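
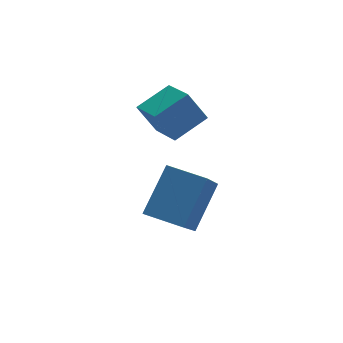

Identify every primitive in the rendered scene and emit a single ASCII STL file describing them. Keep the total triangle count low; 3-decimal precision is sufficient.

solid 
facet normal -0.500 -0.502 -0.705
outer loop
vertex -1.047 -5.237 0.202
vertex -1.993 -4.579 0.404
vertex -0.412 -3.89 -1.208
endloop
endfacet
facet normal 0.809 -0.562 -0.173
outer loop
vertex 0.413 -3.061 -0.044
vertex -1.047 -5.237 0.202
vertex -0.412 -3.89 -1.208
endloop
endfacet
facet normal -0.500 -0.502 -0.705
outer loop
vertex -0.412 -3.89 -1.208
vertex -1.993 -4.579 0.404
vertex -1.358 -3.232 -1.006
endloop
endfacet
facet normal 0.310 0.657 -0.687
outer loop
vertex -1.358 -3.232 -1.006
vertex 0.413 -3.061 -0.044
vertex -0.412 -3.89 -1.208
endloop
endfacet
facet normal -0.310 -0.657 0.687
outer loop
vertex -1.047 -5.237 0.202
vertex -1.168 -3.75 1.568
vertex -1.993 -4.579 0.404
endloop
endfacet
facet normal 0.809 -0.562 -0.173
outer loop
vertex -0.222 -4.408 1.366
vertex -1.047 -5.237 0.202
vertex 0.413 -3.061 -0.044
endloop
endfacet
facet normal -0.310 -0.657 0.687
outer loop
vertex -0.222 -4.408 1.366
vertex -1.168 -3.75 1.568
vertex -1.047 -5.237 0.202
endloop
endfacet
facet normal -0.809 0.562 0.173
outer loop
vertex -1.993 -4.579 0.404
vertex -1.168 -3.75 1.568
vertex -1.358 -3.232 -1.006
endloop
endfacet
facet normal 0.310 0.657 -0.687
outer loop
vertex -0.533 -2.403 0.158
vertex 0.413 -3.061 -0.044
vertex -1.358 -3.232 -1.006
endloop
endfacet
facet normal -0.809 0.562 0.173
outer loop
vertex -1.358 -3.232 -1.006
vertex -1.168 -3.75 1.568
vertex -0.533 -2.403 0.158
endloop
endfacet
facet normal 0.500 0.502 0.705
outer loop
vertex -0.533 -2.403 0.158
vertex -0.222 -4.408 1.366
vertex 0.413 -3.061 -0.044
endloop
endfacet
facet normal 0.500 0.502 0.705
outer loop
vertex -1.168 -3.75 1.568
vertex -0.222 -4.408 1.366
vertex -0.533 -2.403 0.158
endloop
endfacet
facet normal -0.852 -0.333 -0.405
outer loop
vertex -1.256 -2.756 2.79
vertex -1.516 -1.618 2.402
vertex -0.753 -2.948 1.889
endloop
endfacet
facet normal 0.212 -0.925 0.315
outer loop
vertex 0.236 -2.562 2.358
vertex -1.256 -2.756 2.79
vertex -0.753 -2.948 1.889
endloop
endfacet
facet normal -0.852 -0.333 -0.405
outer loop
vertex -0.753 -2.948 1.889
vertex -1.516 -1.618 2.402
vertex -1.013 -1.81 1.501
endloop
endfacet
facet normal 0.479 -0.183 -0.859
outer loop
vertex -1.013 -1.81 1.501
vertex 0.236 -2.562 2.358
vertex -0.753 -2.948 1.889
endloop
endfacet
facet normal -0.479 0.183 0.859
outer loop
vertex -1.256 -2.756 2.79
vertex -0.527 -1.232 2.871
vertex -1.516 -1.618 2.402
endloop
endfacet
facet normal 0.212 -0.925 0.315
outer loop
vertex -0.267 -2.37 3.259
vertex -1.256 -2.756 2.79
vertex 0.236 -2.562 2.358
endloop
endfacet
facet normal -0.479 0.183 0.859
outer loop
vertex -0.267 -2.37 3.259
vertex -0.527 -1.232 2.871
vertex -1.256 -2.756 2.79
endloop
endfacet
facet normal -0.212 0.925 -0.315
outer loop
vertex -1.516 -1.618 2.402
vertex -0.527 -1.232 2.871
vertex -1.013 -1.81 1.501
endloop
endfacet
facet normal 0.479 -0.183 -0.859
outer loop
vertex -0.024 -1.424 1.97
vertex 0.236 -2.562 2.358
vertex -1.013 -1.81 1.501
endloop
endfacet
facet normal -0.212 0.925 -0.315
outer loop
vertex -1.013 -1.81 1.501
vertex -0.527 -1.232 2.871
vertex -0.024 -1.424 1.97
endloop
endfacet
facet normal 0.852 0.333 0.405
outer loop
vertex -0.024 -1.424 1.97
vertex -0.267 -2.37 3.259
vertex 0.236 -2.562 2.358
endloop
endfacet
facet normal 0.852 0.333 0.405
outer loop
vertex -0.527 -1.232 2.871
vertex -0.267 -2.37 3.259
vertex -0.024 -1.424 1.97
endloop
endfacet

endsolid


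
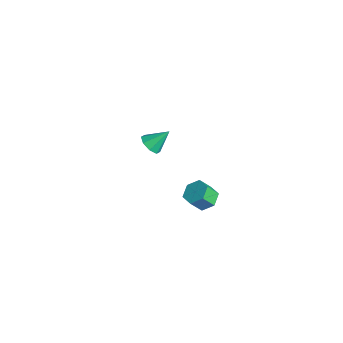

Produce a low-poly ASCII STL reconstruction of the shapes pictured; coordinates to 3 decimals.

solid 
facet normal 0.028 0.606 -0.795
outer loop
vertex 4.322 -2.11 -0.821
vertex 3.584 -2.201 -0.916
vertex 3.841 -1.645 -0.483
endloop
endfacet
facet normal 0.766 0.498 0.405
outer loop
vertex 4.322 -2.11 -0.821
vertex 3.841 -1.645 -0.483
vertex 4.295 -2.728 -0.01
endloop
endfacet
facet normal 0.766 0.498 0.405
outer loop
vertex 4.295 -2.728 -0.01
vertex 3.841 -1.645 -0.483
vertex 3.814 -2.263 0.328
endloop
endfacet
facet normal -0.027 -0.606 0.795
outer loop
vertex 4.295 -2.728 -0.01
vertex 3.814 -2.263 0.328
vertex 3.556 -2.819 -0.104
endloop
endfacet
facet normal 0.026 0.607 -0.795
outer loop
vertex 3.841 -1.645 -0.483
vertex 3.584 -2.201 -0.916
vertex 3.103 -1.736 -0.577
endloop
endfacet
facet normal -0.173 0.786 0.593
outer loop
vertex 3.841 -1.645 -0.483
vertex 3.103 -1.736 -0.577
vertex 3.814 -2.263 0.328
endloop
endfacet
facet normal -0.171 0.787 0.593
outer loop
vertex 3.814 -2.263 0.328
vertex 3.103 -1.736 -0.577
vertex 3.075 -2.353 0.234
endloop
endfacet
facet normal -0.027 -0.605 0.795
outer loop
vertex 3.814 -2.263 0.328
vertex 3.075 -2.353 0.234
vertex 3.556 -2.819 -0.104
endloop
endfacet
facet normal 0.026 0.607 -0.795
outer loop
vertex 3.103 -1.736 -0.577
vertex 3.584 -2.201 -0.916
vertex 2.845 -2.292 -1.01
endloop
endfacet
facet normal -0.939 0.289 0.188
outer loop
vertex 3.103 -1.736 -0.577
vertex 2.845 -2.292 -1.01
vertex 3.075 -2.353 0.234
endloop
endfacet
facet normal -0.939 0.287 0.188
outer loop
vertex 3.075 -2.353 0.234
vertex 2.845 -2.292 -1.01
vertex 2.818 -2.91 -0.199
endloop
endfacet
facet normal -0.028 -0.606 0.795
outer loop
vertex 3.075 -2.353 0.234
vertex 2.818 -2.91 -0.199
vertex 3.556 -2.819 -0.104
endloop
endfacet
facet normal 0.027 0.606 -0.795
outer loop
vertex 2.845 -2.292 -1.01
vertex 3.584 -2.201 -0.916
vertex 3.326 -2.757 -1.348
endloop
endfacet
facet normal -0.766 -0.498 -0.405
outer loop
vertex 2.845 -2.292 -1.01
vertex 3.326 -2.757 -1.348
vertex 2.818 -2.91 -0.199
endloop
endfacet
facet normal -0.766 -0.498 -0.405
outer loop
vertex 2.818 -2.91 -0.199
vertex 3.326 -2.757 -1.348
vertex 3.299 -3.375 -0.537
endloop
endfacet
facet normal -0.028 -0.606 0.795
outer loop
vertex 2.818 -2.91 -0.199
vertex 3.299 -3.375 -0.537
vertex 3.556 -2.819 -0.104
endloop
endfacet
facet normal 0.027 0.605 -0.795
outer loop
vertex 3.326 -2.757 -1.348
vertex 3.584 -2.201 -0.916
vertex 4.065 -2.667 -1.254
endloop
endfacet
facet normal 0.171 -0.786 -0.594
outer loop
vertex 3.326 -2.757 -1.348
vertex 4.065 -2.667 -1.254
vertex 3.299 -3.375 -0.537
endloop
endfacet
facet normal 0.172 -0.787 -0.593
outer loop
vertex 3.299 -3.375 -0.537
vertex 4.065 -2.667 -1.254
vertex 4.037 -3.284 -0.443
endloop
endfacet
facet normal -0.026 -0.607 0.795
outer loop
vertex 3.299 -3.375 -0.537
vertex 4.037 -3.284 -0.443
vertex 3.556 -2.819 -0.104
endloop
endfacet
facet normal 0.028 0.606 -0.795
outer loop
vertex 4.065 -2.667 -1.254
vertex 3.584 -2.201 -0.916
vertex 4.322 -2.11 -0.821
endloop
endfacet
facet normal 0.939 -0.288 -0.187
outer loop
vertex 4.065 -2.667 -1.254
vertex 4.322 -2.11 -0.821
vertex 4.037 -3.284 -0.443
endloop
endfacet
facet normal 0.939 -0.289 -0.189
outer loop
vertex 4.037 -3.284 -0.443
vertex 4.322 -2.11 -0.821
vertex 4.295 -2.728 -0.01
endloop
endfacet
facet normal -0.026 -0.607 0.795
outer loop
vertex 4.037 -3.284 -0.443
vertex 4.295 -2.728 -0.01
vertex 3.556 -2.819 -0.104
endloop
endfacet
facet normal -0.175 -0.708 -0.684
outer loop
vertex -3.275 -1.741 -3.408
vertex -3.632 -2.135 -2.909
vertex -3.82 -1.622 -3.392
endloop
endfacet
facet normal 0.189 0.914 -0.359
outer loop
vertex -3.275 -1.741 -3.408
vertex -3.82 -1.622 -3.392
vertex -3.388 -1.145 -1.951
endloop
endfacet
facet normal -0.174 -0.708 -0.684
outer loop
vertex -3.82 -1.622 -3.392
vertex -3.632 -2.135 -2.909
vertex -4.256 -1.804 -3.093
endloop
endfacet
facet normal -0.466 0.872 -0.149
outer loop
vertex -3.82 -1.622 -3.392
vertex -4.256 -1.804 -3.093
vertex -3.388 -1.145 -1.951
endloop
endfacet
facet normal -0.174 -0.708 -0.684
outer loop
vertex -4.256 -1.804 -3.093
vertex -3.632 -2.135 -2.909
vertex -4.326 -2.18 -2.686
endloop
endfacet
facet normal -0.804 0.499 0.323
outer loop
vertex -4.256 -1.804 -3.093
vertex -4.326 -2.18 -2.686
vertex -3.388 -1.145 -1.951
endloop
endfacet
facet normal -0.174 -0.707 -0.685
outer loop
vertex -4.326 -2.18 -2.686
vertex -3.632 -2.135 -2.909
vertex -3.99 -2.53 -2.41
endloop
endfacet
facet normal -0.626 0.014 0.780
outer loop
vertex -4.326 -2.18 -2.686
vertex -3.99 -2.53 -2.41
vertex -3.388 -1.145 -1.951
endloop
endfacet
facet normal -0.174 -0.707 -0.685
outer loop
vertex -3.99 -2.53 -2.41
vertex -3.632 -2.135 -2.909
vertex -3.444 -2.649 -2.426
endloop
endfacet
facet normal -0.037 -0.300 0.953
outer loop
vertex -3.99 -2.53 -2.41
vertex -3.444 -2.649 -2.426
vertex -3.388 -1.145 -1.951
endloop
endfacet
facet normal -0.174 -0.707 -0.685
outer loop
vertex -3.444 -2.649 -2.426
vertex -3.632 -2.135 -2.909
vertex -3.008 -2.467 -2.725
endloop
endfacet
facet normal 0.617 -0.258 0.743
outer loop
vertex -3.444 -2.649 -2.426
vertex -3.008 -2.467 -2.725
vertex -3.388 -1.145 -1.951
endloop
endfacet
facet normal -0.175 -0.708 -0.684
outer loop
vertex -3.008 -2.467 -2.725
vertex -3.632 -2.135 -2.909
vertex -2.938 -2.091 -3.132
endloop
endfacet
facet normal 0.955 0.116 0.271
outer loop
vertex -3.008 -2.467 -2.725
vertex -2.938 -2.091 -3.132
vertex -3.388 -1.145 -1.951
endloop
endfacet
facet normal -0.175 -0.708 -0.684
outer loop
vertex -2.938 -2.091 -3.132
vertex -3.632 -2.135 -2.909
vertex -3.275 -1.741 -3.408
endloop
endfacet
facet normal 0.777 0.602 -0.186
outer loop
vertex -2.938 -2.091 -3.132
vertex -3.275 -1.741 -3.408
vertex -3.388 -1.145 -1.951
endloop
endfacet

endsolid


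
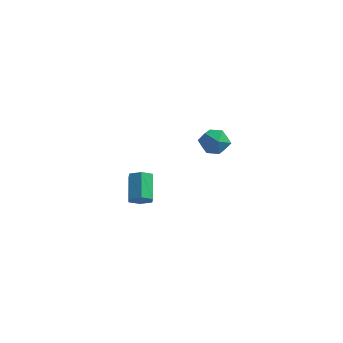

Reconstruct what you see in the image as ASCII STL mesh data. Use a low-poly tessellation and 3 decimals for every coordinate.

solid 
facet normal -0.910 0.415 0.010
outer loop
vertex 2.433 -0.085 2.825
vertex 2.092 -0.842 3.21
vertex 2.407 -0.164 3.736
endloop
endfacet
facet normal -0.403 0.913 0.068
outer loop
vertex 2.433 -0.085 2.825
vertex 2.407 -0.164 3.736
vertex 3.145 0.192 3.328
endloop
endfacet
facet normal 0.021 0.863 -0.505
outer loop
vertex 2.433 -0.085 2.825
vertex 3.145 0.192 3.328
vertex 3.286 -0.267 2.549
endloop
endfacet
facet normal -0.225 0.334 -0.915
outer loop
vertex 2.433 -0.085 2.825
vertex 3.286 -0.267 2.549
vertex 2.635 -0.906 2.476
endloop
endfacet
facet normal -0.800 0.057 -0.597
outer loop
vertex 2.433 -0.085 2.825
vertex 2.635 -0.906 2.476
vertex 2.092 -0.842 3.21
endloop
endfacet
facet normal -0.012 0.764 0.645
outer loop
vertex 3.145 0.192 3.328
vertex 2.407 -0.164 3.736
vertex 3.245 -0.394 4.024
endloop
endfacet
facet normal -0.832 -0.042 0.553
outer loop
vertex 2.407 -0.164 3.736
vertex 2.092 -0.842 3.21
vertex 2.594 -1.033 3.951
endloop
endfacet
facet normal -0.654 -0.622 -0.430
outer loop
vertex 2.092 -0.842 3.21
vertex 2.635 -0.906 2.476
vertex 2.735 -1.492 3.172
endloop
endfacet
facet normal 0.277 -0.174 -0.945
outer loop
vertex 2.635 -0.906 2.476
vertex 3.286 -0.267 2.549
vertex 3.473 -1.136 2.764
endloop
endfacet
facet normal 0.674 0.683 -0.281
outer loop
vertex 3.286 -0.267 2.549
vertex 3.145 0.192 3.328
vertex 3.788 -0.458 3.29
endloop
endfacet
facet normal 0.225 -0.334 0.915
outer loop
vertex 3.447 -1.215 3.675
vertex 3.245 -0.394 4.024
vertex 2.594 -1.033 3.951
endloop
endfacet
facet normal -0.021 -0.863 0.505
outer loop
vertex 3.447 -1.215 3.675
vertex 2.594 -1.033 3.951
vertex 2.735 -1.492 3.172
endloop
endfacet
facet normal 0.403 -0.913 -0.068
outer loop
vertex 3.447 -1.215 3.675
vertex 2.735 -1.492 3.172
vertex 3.473 -1.136 2.764
endloop
endfacet
facet normal 0.910 -0.415 -0.010
outer loop
vertex 3.447 -1.215 3.675
vertex 3.473 -1.136 2.764
vertex 3.788 -0.458 3.29
endloop
endfacet
facet normal 0.800 -0.057 0.597
outer loop
vertex 3.447 -1.215 3.675
vertex 3.788 -0.458 3.29
vertex 3.245 -0.394 4.024
endloop
endfacet
facet normal -0.277 0.174 0.945
outer loop
vertex 2.594 -1.033 3.951
vertex 3.245 -0.394 4.024
vertex 2.407 -0.164 3.736
endloop
endfacet
facet normal -0.674 -0.683 0.281
outer loop
vertex 2.735 -1.492 3.172
vertex 2.594 -1.033 3.951
vertex 2.092 -0.842 3.21
endloop
endfacet
facet normal 0.012 -0.764 -0.645
outer loop
vertex 3.473 -1.136 2.764
vertex 2.735 -1.492 3.172
vertex 2.635 -0.906 2.476
endloop
endfacet
facet normal 0.832 0.042 -0.553
outer loop
vertex 3.788 -0.458 3.29
vertex 3.473 -1.136 2.764
vertex 3.286 -0.267 2.549
endloop
endfacet
facet normal 0.654 0.622 0.430
outer loop
vertex 3.245 -0.394 4.024
vertex 3.788 -0.458 3.29
vertex 3.145 0.192 3.328
endloop
endfacet
facet normal 0.384 -0.646 -0.659
outer loop
vertex -2.176 1.876 -3.945
vertex -2.857 1.722 -4.191
vertex -2.467 2.269 -4.5
endloop
endfacet
facet normal 0.835 0.547 -0.050
outer loop
vertex -2.176 1.876 -3.945
vertex -2.467 2.269 -4.5
vertex -2.862 3.032 -2.764
endloop
endfacet
facet normal 0.836 0.547 -0.050
outer loop
vertex -2.862 3.032 -2.764
vertex -2.467 2.269 -4.5
vertex -3.153 3.426 -3.319
endloop
endfacet
facet normal -0.384 0.646 0.660
outer loop
vertex -2.862 3.032 -2.764
vertex -3.153 3.426 -3.319
vertex -3.543 2.878 -3.009
endloop
endfacet
facet normal 0.383 -0.646 -0.660
outer loop
vertex -2.467 2.269 -4.5
vertex -2.857 1.722 -4.191
vertex -3.148 2.116 -4.745
endloop
endfacet
facet normal 0.078 0.734 -0.674
outer loop
vertex -2.467 2.269 -4.5
vertex -3.148 2.116 -4.745
vertex -3.153 3.426 -3.319
endloop
endfacet
facet normal 0.077 0.734 -0.674
outer loop
vertex -3.153 3.426 -3.319
vertex -3.148 2.116 -4.745
vertex -3.834 3.272 -3.564
endloop
endfacet
facet normal -0.384 0.646 0.660
outer loop
vertex -3.153 3.426 -3.319
vertex -3.834 3.272 -3.564
vertex -3.543 2.878 -3.009
endloop
endfacet
facet normal 0.384 -0.645 -0.661
outer loop
vertex -3.148 2.116 -4.745
vertex -2.857 1.722 -4.191
vertex -3.538 1.568 -4.436
endloop
endfacet
facet normal -0.758 0.188 -0.624
outer loop
vertex -3.148 2.116 -4.745
vertex -3.538 1.568 -4.436
vertex -3.834 3.272 -3.564
endloop
endfacet
facet normal -0.758 0.188 -0.624
outer loop
vertex -3.834 3.272 -3.564
vertex -3.538 1.568 -4.436
vertex -4.224 2.724 -3.255
endloop
endfacet
facet normal -0.384 0.646 0.660
outer loop
vertex -3.834 3.272 -3.564
vertex -4.224 2.724 -3.255
vertex -3.543 2.878 -3.009
endloop
endfacet
facet normal 0.384 -0.646 -0.660
outer loop
vertex -3.538 1.568 -4.436
vertex -2.857 1.722 -4.191
vertex -3.247 1.174 -3.881
endloop
endfacet
facet normal -0.836 -0.547 0.050
outer loop
vertex -3.538 1.568 -4.436
vertex -3.247 1.174 -3.881
vertex -4.224 2.724 -3.255
endloop
endfacet
facet normal -0.836 -0.547 0.051
outer loop
vertex -4.224 2.724 -3.255
vertex -3.247 1.174 -3.881
vertex -3.933 2.331 -2.7
endloop
endfacet
facet normal -0.384 0.646 0.659
outer loop
vertex -4.224 2.724 -3.255
vertex -3.933 2.331 -2.7
vertex -3.543 2.878 -3.009
endloop
endfacet
facet normal 0.384 -0.646 -0.660
outer loop
vertex -3.247 1.174 -3.881
vertex -2.857 1.722 -4.191
vertex -2.566 1.328 -3.636
endloop
endfacet
facet normal -0.077 -0.734 0.675
outer loop
vertex -3.247 1.174 -3.881
vertex -2.566 1.328 -3.636
vertex -3.933 2.331 -2.7
endloop
endfacet
facet normal -0.077 -0.735 0.674
outer loop
vertex -3.933 2.331 -2.7
vertex -2.566 1.328 -3.636
vertex -3.252 2.484 -2.455
endloop
endfacet
facet normal -0.383 0.646 0.660
outer loop
vertex -3.933 2.331 -2.7
vertex -3.252 2.484 -2.455
vertex -3.543 2.878 -3.009
endloop
endfacet
facet normal 0.384 -0.646 -0.660
outer loop
vertex -2.566 1.328 -3.636
vertex -2.857 1.722 -4.191
vertex -2.176 1.876 -3.945
endloop
endfacet
facet normal 0.758 -0.188 0.624
outer loop
vertex -2.566 1.328 -3.636
vertex -2.176 1.876 -3.945
vertex -3.252 2.484 -2.455
endloop
endfacet
facet normal 0.758 -0.188 0.624
outer loop
vertex -3.252 2.484 -2.455
vertex -2.176 1.876 -3.945
vertex -2.862 3.032 -2.764
endloop
endfacet
facet normal -0.384 0.645 0.661
outer loop
vertex -3.252 2.484 -2.455
vertex -2.862 3.032 -2.764
vertex -3.543 2.878 -3.009
endloop
endfacet

endsolid


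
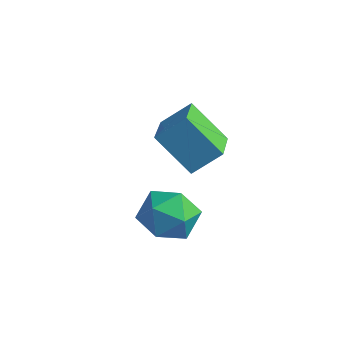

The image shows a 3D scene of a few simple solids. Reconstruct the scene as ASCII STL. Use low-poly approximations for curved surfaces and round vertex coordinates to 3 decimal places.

solid 
facet normal -0.271 -0.088 0.959
outer loop
vertex -0.218 -3.721 3.713
vertex 0.425 -4.42 3.831
vertex 0.675 -3.51 3.985
endloop
endfacet
facet normal -0.360 0.582 0.729
outer loop
vertex -0.218 -3.721 3.713
vertex 0.675 -3.51 3.985
vertex 0.232 -2.967 3.333
endloop
endfacet
facet normal -0.805 0.567 0.172
outer loop
vertex -0.218 -3.721 3.713
vertex 0.232 -2.967 3.333
vertex -0.292 -3.542 2.776
endloop
endfacet
facet normal -0.992 -0.112 0.057
outer loop
vertex -0.218 -3.721 3.713
vertex -0.292 -3.542 2.776
vertex -0.173 -4.44 3.083
endloop
endfacet
facet normal -0.662 -0.517 0.543
outer loop
vertex -0.218 -3.721 3.713
vertex -0.173 -4.44 3.083
vertex 0.425 -4.42 3.831
endloop
endfacet
facet normal 0.271 0.822 0.501
outer loop
vertex 0.232 -2.967 3.333
vertex 0.675 -3.51 3.985
vertex 1.153 -3.2 3.217
endloop
endfacet
facet normal 0.415 -0.262 0.871
outer loop
vertex 0.675 -3.51 3.985
vertex 0.425 -4.42 3.831
vertex 1.272 -4.098 3.524
endloop
endfacet
facet normal -0.217 -0.956 0.199
outer loop
vertex 0.425 -4.42 3.831
vertex -0.173 -4.44 3.083
vertex 0.748 -4.673 2.967
endloop
endfacet
facet normal -0.751 -0.301 -0.588
outer loop
vertex -0.173 -4.44 3.083
vertex -0.292 -3.542 2.776
vertex 0.305 -4.13 2.315
endloop
endfacet
facet normal -0.449 0.798 -0.402
outer loop
vertex -0.292 -3.542 2.776
vertex 0.232 -2.967 3.333
vertex 0.555 -3.22 2.469
endloop
endfacet
facet normal 0.992 0.112 -0.057
outer loop
vertex 1.198 -3.919 2.587
vertex 1.153 -3.2 3.217
vertex 1.272 -4.098 3.524
endloop
endfacet
facet normal 0.805 -0.567 -0.172
outer loop
vertex 1.198 -3.919 2.587
vertex 1.272 -4.098 3.524
vertex 0.748 -4.673 2.967
endloop
endfacet
facet normal 0.360 -0.582 -0.729
outer loop
vertex 1.198 -3.919 2.587
vertex 0.748 -4.673 2.967
vertex 0.305 -4.13 2.315
endloop
endfacet
facet normal 0.271 0.088 -0.959
outer loop
vertex 1.198 -3.919 2.587
vertex 0.305 -4.13 2.315
vertex 0.555 -3.22 2.469
endloop
endfacet
facet normal 0.662 0.517 -0.543
outer loop
vertex 1.198 -3.919 2.587
vertex 0.555 -3.22 2.469
vertex 1.153 -3.2 3.217
endloop
endfacet
facet normal 0.751 0.301 0.588
outer loop
vertex 1.272 -4.098 3.524
vertex 1.153 -3.2 3.217
vertex 0.675 -3.51 3.985
endloop
endfacet
facet normal 0.449 -0.798 0.402
outer loop
vertex 0.748 -4.673 2.967
vertex 1.272 -4.098 3.524
vertex 0.425 -4.42 3.831
endloop
endfacet
facet normal -0.271 -0.822 -0.501
outer loop
vertex 0.305 -4.13 2.315
vertex 0.748 -4.673 2.967
vertex -0.173 -4.44 3.083
endloop
endfacet
facet normal -0.415 0.262 -0.871
outer loop
vertex 0.555 -3.22 2.469
vertex 0.305 -4.13 2.315
vertex -0.292 -3.542 2.776
endloop
endfacet
facet normal 0.217 0.956 -0.199
outer loop
vertex 1.153 -3.2 3.217
vertex 0.555 -3.22 2.469
vertex 0.232 -2.967 3.333
endloop
endfacet
facet normal -0.702 -0.139 0.699
outer loop
vertex -0.834 -1.413 5.018
vertex -1.585 -0.223 4.501
vertex -1.426 -2.106 4.285
endloop
endfacet
facet normal 0.501 -0.793 0.345
outer loop
vertex -0.275 -1.877 3.139
vertex -0.834 -1.413 5.018
vertex -1.426 -2.106 4.285
endloop
endfacet
facet normal -0.702 -0.139 0.698
outer loop
vertex -1.426 -2.106 4.285
vertex -1.585 -0.223 4.501
vertex -2.177 -0.915 3.767
endloop
endfacet
facet normal -0.506 -0.592 -0.627
outer loop
vertex -2.177 -0.915 3.767
vertex -0.275 -1.877 3.139
vertex -1.426 -2.106 4.285
endloop
endfacet
facet normal 0.506 0.592 0.627
outer loop
vertex -0.834 -1.413 5.018
vertex -0.434 0.006 3.355
vertex -1.585 -0.223 4.501
endloop
endfacet
facet normal 0.500 -0.794 0.345
outer loop
vertex 0.317 -1.185 3.873
vertex -0.834 -1.413 5.018
vertex -0.275 -1.877 3.139
endloop
endfacet
facet normal 0.506 0.592 0.627
outer loop
vertex 0.317 -1.185 3.873
vertex -0.434 0.006 3.355
vertex -0.834 -1.413 5.018
endloop
endfacet
facet normal -0.501 0.794 -0.344
outer loop
vertex -1.585 -0.223 4.501
vertex -0.434 0.006 3.355
vertex -2.177 -0.915 3.767
endloop
endfacet
facet normal -0.506 -0.592 -0.627
outer loop
vertex -1.026 -0.687 2.622
vertex -0.275 -1.877 3.139
vertex -2.177 -0.915 3.767
endloop
endfacet
facet normal -0.501 0.793 -0.346
outer loop
vertex -2.177 -0.915 3.767
vertex -0.434 0.006 3.355
vertex -1.026 -0.687 2.622
endloop
endfacet
facet normal 0.702 0.140 -0.698
outer loop
vertex -1.026 -0.687 2.622
vertex 0.317 -1.185 3.873
vertex -0.275 -1.877 3.139
endloop
endfacet
facet normal 0.702 0.139 -0.698
outer loop
vertex -0.434 0.006 3.355
vertex 0.317 -1.185 3.873
vertex -1.026 -0.687 2.622
endloop
endfacet

endsolid


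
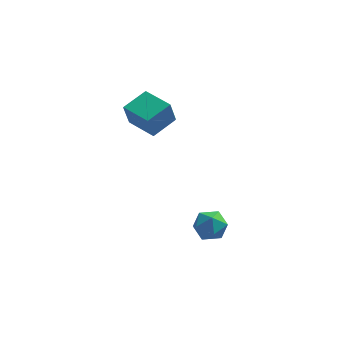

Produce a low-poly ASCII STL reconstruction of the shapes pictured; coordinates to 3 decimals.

solid 
facet normal -0.045 0.303 0.952
outer loop
vertex -1.129 -0.908 -1.429
vertex -0.52 -1.509 -1.209
vertex -0.271 -0.698 -1.455
endloop
endfacet
facet normal -0.190 0.841 0.507
outer loop
vertex -1.129 -0.908 -1.429
vertex -0.271 -0.698 -1.455
vertex -0.811 -0.431 -2.101
endloop
endfacet
facet normal -0.751 0.652 0.107
outer loop
vertex -1.129 -0.908 -1.429
vertex -0.811 -0.431 -2.101
vertex -1.394 -1.077 -2.255
endloop
endfacet
facet normal -0.952 -0.004 0.306
outer loop
vertex -1.129 -0.908 -1.429
vertex -1.394 -1.077 -2.255
vertex -1.214 -1.743 -1.703
endloop
endfacet
facet normal -0.516 -0.219 0.828
outer loop
vertex -1.129 -0.908 -1.429
vertex -1.214 -1.743 -1.703
vertex -0.52 -1.509 -1.209
endloop
endfacet
facet normal 0.370 0.926 0.074
outer loop
vertex -0.811 -0.431 -2.101
vertex -0.271 -0.698 -1.455
vertex -0.006 -0.737 -2.297
endloop
endfacet
facet normal 0.605 0.055 0.794
outer loop
vertex -0.271 -0.698 -1.455
vertex -0.52 -1.509 -1.209
vertex 0.174 -1.403 -1.745
endloop
endfacet
facet normal -0.156 -0.790 0.593
outer loop
vertex -0.52 -1.509 -1.209
vertex -1.214 -1.743 -1.703
vertex -0.409 -2.049 -1.899
endloop
endfacet
facet normal -0.862 -0.441 -0.251
outer loop
vertex -1.214 -1.743 -1.703
vertex -1.394 -1.077 -2.255
vertex -0.949 -1.782 -2.545
endloop
endfacet
facet normal -0.537 0.621 -0.572
outer loop
vertex -1.394 -1.077 -2.255
vertex -0.811 -0.431 -2.101
vertex -0.7 -0.971 -2.791
endloop
endfacet
facet normal 0.952 0.004 -0.306
outer loop
vertex -0.091 -1.572 -2.571
vertex -0.006 -0.737 -2.297
vertex 0.174 -1.403 -1.745
endloop
endfacet
facet normal 0.751 -0.652 -0.107
outer loop
vertex -0.091 -1.572 -2.571
vertex 0.174 -1.403 -1.745
vertex -0.409 -2.049 -1.899
endloop
endfacet
facet normal 0.190 -0.841 -0.507
outer loop
vertex -0.091 -1.572 -2.571
vertex -0.409 -2.049 -1.899
vertex -0.949 -1.782 -2.545
endloop
endfacet
facet normal 0.045 -0.303 -0.952
outer loop
vertex -0.091 -1.572 -2.571
vertex -0.949 -1.782 -2.545
vertex -0.7 -0.971 -2.791
endloop
endfacet
facet normal 0.516 0.219 -0.828
outer loop
vertex -0.091 -1.572 -2.571
vertex -0.7 -0.971 -2.791
vertex -0.006 -0.737 -2.297
endloop
endfacet
facet normal 0.862 0.441 0.251
outer loop
vertex 0.174 -1.403 -1.745
vertex -0.006 -0.737 -2.297
vertex -0.271 -0.698 -1.455
endloop
endfacet
facet normal 0.537 -0.621 0.572
outer loop
vertex -0.409 -2.049 -1.899
vertex 0.174 -1.403 -1.745
vertex -0.52 -1.509 -1.209
endloop
endfacet
facet normal -0.370 -0.926 -0.074
outer loop
vertex -0.949 -1.782 -2.545
vertex -0.409 -2.049 -1.899
vertex -1.214 -1.743 -1.703
endloop
endfacet
facet normal -0.605 -0.055 -0.794
outer loop
vertex -0.7 -0.971 -2.791
vertex -0.949 -1.782 -2.545
vertex -1.394 -1.077 -2.255
endloop
endfacet
facet normal 0.156 0.790 -0.593
outer loop
vertex -0.006 -0.737 -2.297
vertex -0.7 -0.971 -2.791
vertex -0.811 -0.431 -2.101
endloop
endfacet
facet normal -0.652 -0.704 -0.282
outer loop
vertex -3.451 -0.248 4.258
vertex -4.632 0.831 4.292
vertex -3.227 0.036 3.03
endloop
endfacet
facet normal 0.738 -0.674 -0.021
outer loop
vertex -2.308 1.029 3.428
vertex -3.451 -0.248 4.258
vertex -3.227 0.036 3.03
endloop
endfacet
facet normal -0.652 -0.704 -0.282
outer loop
vertex -3.227 0.036 3.03
vertex -4.632 0.831 4.292
vertex -4.407 1.115 3.064
endloop
endfacet
facet normal 0.175 0.222 -0.959
outer loop
vertex -4.407 1.115 3.064
vertex -2.308 1.029 3.428
vertex -3.227 0.036 3.03
endloop
endfacet
facet normal -0.175 -0.222 0.959
outer loop
vertex -3.451 -0.248 4.258
vertex -3.713 1.824 4.69
vertex -4.632 0.831 4.292
endloop
endfacet
facet normal 0.738 -0.674 -0.021
outer loop
vertex -2.533 0.745 4.656
vertex -3.451 -0.248 4.258
vertex -2.308 1.029 3.428
endloop
endfacet
facet normal -0.176 -0.222 0.959
outer loop
vertex -2.533 0.745 4.656
vertex -3.713 1.824 4.69
vertex -3.451 -0.248 4.258
endloop
endfacet
facet normal -0.738 0.675 0.021
outer loop
vertex -4.632 0.831 4.292
vertex -3.713 1.824 4.69
vertex -4.407 1.115 3.064
endloop
endfacet
facet normal 0.175 0.222 -0.959
outer loop
vertex -3.489 2.108 3.462
vertex -2.308 1.029 3.428
vertex -4.407 1.115 3.064
endloop
endfacet
facet normal -0.738 0.674 0.021
outer loop
vertex -4.407 1.115 3.064
vertex -3.713 1.824 4.69
vertex -3.489 2.108 3.462
endloop
endfacet
facet normal 0.652 0.704 0.282
outer loop
vertex -3.489 2.108 3.462
vertex -2.533 0.745 4.656
vertex -2.308 1.029 3.428
endloop
endfacet
facet normal 0.652 0.704 0.282
outer loop
vertex -3.713 1.824 4.69
vertex -2.533 0.745 4.656
vertex -3.489 2.108 3.462
endloop
endfacet

endsolid


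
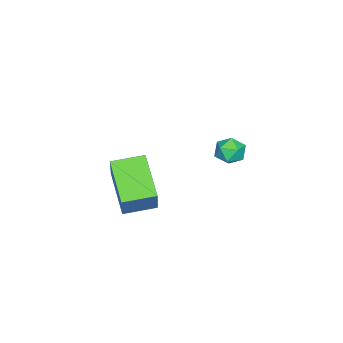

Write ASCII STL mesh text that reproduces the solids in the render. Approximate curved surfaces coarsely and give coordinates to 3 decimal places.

solid 
facet normal -0.657 -0.545 0.521
outer loop
vertex -0.308 -3.611 -2.296
vertex -1.143 -2.438 -2.122
vertex -1.15 -3.993 -3.758
endloop
endfacet
facet normal 0.575 -0.809 -0.120
outer loop
vertex 0.263 -2.822 -4.878
vertex -0.308 -3.611 -2.296
vertex -1.15 -3.993 -3.758
endloop
endfacet
facet normal -0.657 -0.545 0.521
outer loop
vertex -1.15 -3.993 -3.758
vertex -1.143 -2.438 -2.122
vertex -1.985 -2.82 -3.584
endloop
endfacet
facet normal -0.487 -0.221 -0.845
outer loop
vertex -1.985 -2.82 -3.584
vertex 0.263 -2.822 -4.878
vertex -1.15 -3.993 -3.758
endloop
endfacet
facet normal 0.487 0.221 0.845
outer loop
vertex -0.308 -3.611 -2.296
vertex 0.27 -1.267 -3.242
vertex -1.143 -2.438 -2.122
endloop
endfacet
facet normal 0.575 -0.809 -0.120
outer loop
vertex 1.105 -2.44 -3.416
vertex -0.308 -3.611 -2.296
vertex 0.263 -2.822 -4.878
endloop
endfacet
facet normal 0.487 0.221 0.845
outer loop
vertex 1.105 -2.44 -3.416
vertex 0.27 -1.267 -3.242
vertex -0.308 -3.611 -2.296
endloop
endfacet
facet normal -0.575 0.809 0.120
outer loop
vertex -1.143 -2.438 -2.122
vertex 0.27 -1.267 -3.242
vertex -1.985 -2.82 -3.584
endloop
endfacet
facet normal -0.487 -0.221 -0.845
outer loop
vertex -0.572 -1.649 -4.704
vertex 0.263 -2.822 -4.878
vertex -1.985 -2.82 -3.584
endloop
endfacet
facet normal -0.575 0.809 0.120
outer loop
vertex -1.985 -2.82 -3.584
vertex 0.27 -1.267 -3.242
vertex -0.572 -1.649 -4.704
endloop
endfacet
facet normal 0.657 0.545 -0.521
outer loop
vertex -0.572 -1.649 -4.704
vertex 1.105 -2.44 -3.416
vertex 0.263 -2.822 -4.878
endloop
endfacet
facet normal 0.657 0.545 -0.521
outer loop
vertex 0.27 -1.267 -3.242
vertex 1.105 -2.44 -3.416
vertex -0.572 -1.649 -4.704
endloop
endfacet
facet normal -0.930 0.366 -0.027
outer loop
vertex 0.371 2.209 0.45
vertex 0.213 1.848 0.996
vertex 0.456 2.471 1.064
endloop
endfacet
facet normal -0.465 0.836 -0.292
outer loop
vertex 0.371 2.209 0.45
vertex 0.456 2.471 1.064
vertex 0.924 2.565 0.589
endloop
endfacet
facet normal -0.127 0.526 -0.841
outer loop
vertex 0.371 2.209 0.45
vertex 0.924 2.565 0.589
vertex 0.97 1.999 0.228
endloop
endfacet
facet normal -0.386 -0.135 -0.913
outer loop
vertex 0.371 2.209 0.45
vertex 0.97 1.999 0.228
vertex 0.531 1.556 0.479
endloop
endfacet
facet normal -0.882 -0.234 -0.410
outer loop
vertex 0.371 2.209 0.45
vertex 0.531 1.556 0.479
vertex 0.213 1.848 0.996
endloop
endfacet
facet normal 0.019 0.977 0.212
outer loop
vertex 0.924 2.565 0.589
vertex 0.456 2.471 1.064
vertex 1.109 2.424 1.221
endloop
endfacet
facet normal -0.734 0.216 0.644
outer loop
vertex 0.456 2.471 1.064
vertex 0.213 1.848 0.996
vertex 0.67 1.981 1.472
endloop
endfacet
facet normal -0.655 -0.755 0.023
outer loop
vertex 0.213 1.848 0.996
vertex 0.531 1.556 0.479
vertex 0.716 1.415 1.111
endloop
endfacet
facet normal 0.147 -0.594 -0.791
outer loop
vertex 0.531 1.556 0.479
vertex 0.97 1.999 0.228
vertex 1.184 1.509 0.636
endloop
endfacet
facet normal 0.564 0.476 -0.675
outer loop
vertex 0.97 1.999 0.228
vertex 0.924 2.565 0.589
vertex 1.427 2.132 0.704
endloop
endfacet
facet normal 0.386 0.135 0.913
outer loop
vertex 1.269 1.771 1.25
vertex 1.109 2.424 1.221
vertex 0.67 1.981 1.472
endloop
endfacet
facet normal 0.127 -0.526 0.841
outer loop
vertex 1.269 1.771 1.25
vertex 0.67 1.981 1.472
vertex 0.716 1.415 1.111
endloop
endfacet
facet normal 0.465 -0.836 0.292
outer loop
vertex 1.269 1.771 1.25
vertex 0.716 1.415 1.111
vertex 1.184 1.509 0.636
endloop
endfacet
facet normal 0.930 -0.366 0.027
outer loop
vertex 1.269 1.771 1.25
vertex 1.184 1.509 0.636
vertex 1.427 2.132 0.704
endloop
endfacet
facet normal 0.882 0.234 0.410
outer loop
vertex 1.269 1.771 1.25
vertex 1.427 2.132 0.704
vertex 1.109 2.424 1.221
endloop
endfacet
facet normal -0.147 0.594 0.791
outer loop
vertex 0.67 1.981 1.472
vertex 1.109 2.424 1.221
vertex 0.456 2.471 1.064
endloop
endfacet
facet normal -0.564 -0.476 0.675
outer loop
vertex 0.716 1.415 1.111
vertex 0.67 1.981 1.472
vertex 0.213 1.848 0.996
endloop
endfacet
facet normal -0.019 -0.977 -0.212
outer loop
vertex 1.184 1.509 0.636
vertex 0.716 1.415 1.111
vertex 0.531 1.556 0.479
endloop
endfacet
facet normal 0.734 -0.216 -0.644
outer loop
vertex 1.427 2.132 0.704
vertex 1.184 1.509 0.636
vertex 0.97 1.999 0.228
endloop
endfacet
facet normal 0.655 0.755 -0.023
outer loop
vertex 1.109 2.424 1.221
vertex 1.427 2.132 0.704
vertex 0.924 2.565 0.589
endloop
endfacet

endsolid


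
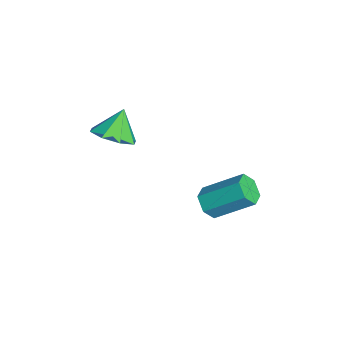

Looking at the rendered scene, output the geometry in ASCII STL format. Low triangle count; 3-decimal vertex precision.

solid 
facet normal -0.199 -0.785 -0.587
outer loop
vertex -2.378 -0.264 -2.564
vertex -2.997 -0.416 -2.151
vertex -3.045 0.046 -2.752
endloop
endfacet
facet normal 0.434 0.467 -0.771
outer loop
vertex -2.378 -0.264 -2.564
vertex -3.045 0.046 -2.752
vertex -1.964 1.368 -1.343
endloop
endfacet
facet normal 0.434 0.467 -0.771
outer loop
vertex -1.964 1.368 -1.343
vertex -3.045 0.046 -2.752
vertex -2.632 1.678 -1.531
endloop
endfacet
facet normal 0.199 0.785 0.586
outer loop
vertex -1.964 1.368 -1.343
vertex -2.632 1.678 -1.531
vertex -2.583 1.216 -0.929
endloop
endfacet
facet normal -0.199 -0.785 -0.587
outer loop
vertex -3.045 0.046 -2.752
vertex -2.997 -0.416 -2.151
vertex -3.665 -0.106 -2.339
endloop
endfacet
facet normal -0.544 0.587 -0.600
outer loop
vertex -3.045 0.046 -2.752
vertex -3.665 -0.106 -2.339
vertex -2.632 1.678 -1.531
endloop
endfacet
facet normal -0.545 0.587 -0.599
outer loop
vertex -2.632 1.678 -1.531
vertex -3.665 -0.106 -2.339
vertex -3.251 1.526 -1.117
endloop
endfacet
facet normal 0.199 0.785 0.586
outer loop
vertex -2.632 1.678 -1.531
vertex -3.251 1.526 -1.117
vertex -2.583 1.216 -0.929
endloop
endfacet
facet normal -0.199 -0.785 -0.586
outer loop
vertex -3.665 -0.106 -2.339
vertex -2.997 -0.416 -2.151
vertex -3.616 -0.568 -1.737
endloop
endfacet
facet normal -0.978 0.120 0.171
outer loop
vertex -3.665 -0.106 -2.339
vertex -3.616 -0.568 -1.737
vertex -3.251 1.526 -1.117
endloop
endfacet
facet normal -0.978 0.120 0.172
outer loop
vertex -3.251 1.526 -1.117
vertex -3.616 -0.568 -1.737
vertex -3.202 1.064 -0.516
endloop
endfacet
facet normal 0.199 0.785 0.587
outer loop
vertex -3.251 1.526 -1.117
vertex -3.202 1.064 -0.516
vertex -2.583 1.216 -0.929
endloop
endfacet
facet normal -0.199 -0.785 -0.586
outer loop
vertex -3.616 -0.568 -1.737
vertex -2.997 -0.416 -2.151
vertex -2.948 -0.878 -1.549
endloop
endfacet
facet normal -0.434 -0.467 0.771
outer loop
vertex -3.616 -0.568 -1.737
vertex -2.948 -0.878 -1.549
vertex -3.202 1.064 -0.516
endloop
endfacet
facet normal -0.434 -0.467 0.771
outer loop
vertex -3.202 1.064 -0.516
vertex -2.948 -0.878 -1.549
vertex -2.535 0.754 -0.328
endloop
endfacet
facet normal 0.199 0.785 0.587
outer loop
vertex -3.202 1.064 -0.516
vertex -2.535 0.754 -0.328
vertex -2.583 1.216 -0.929
endloop
endfacet
facet normal -0.199 -0.785 -0.586
outer loop
vertex -2.948 -0.878 -1.549
vertex -2.997 -0.416 -2.151
vertex -2.329 -0.726 -1.963
endloop
endfacet
facet normal 0.545 -0.586 0.599
outer loop
vertex -2.948 -0.878 -1.549
vertex -2.329 -0.726 -1.963
vertex -2.535 0.754 -0.328
endloop
endfacet
facet normal 0.544 -0.587 0.600
outer loop
vertex -2.535 0.754 -0.328
vertex -2.329 -0.726 -1.963
vertex -1.915 0.906 -0.741
endloop
endfacet
facet normal 0.199 0.785 0.587
outer loop
vertex -2.535 0.754 -0.328
vertex -1.915 0.906 -0.741
vertex -2.583 1.216 -0.929
endloop
endfacet
facet normal -0.199 -0.785 -0.587
outer loop
vertex -2.329 -0.726 -1.963
vertex -2.997 -0.416 -2.151
vertex -2.378 -0.264 -2.564
endloop
endfacet
facet normal 0.978 -0.120 -0.172
outer loop
vertex -2.329 -0.726 -1.963
vertex -2.378 -0.264 -2.564
vertex -1.915 0.906 -0.741
endloop
endfacet
facet normal 0.978 -0.120 -0.171
outer loop
vertex -1.915 0.906 -0.741
vertex -2.378 -0.264 -2.564
vertex -1.964 1.368 -1.343
endloop
endfacet
facet normal 0.199 0.785 0.586
outer loop
vertex -1.915 0.906 -0.741
vertex -1.964 1.368 -1.343
vertex -2.583 1.216 -0.929
endloop
endfacet
facet normal 0.478 -0.389 -0.787
outer loop
vertex -3.018 -3.429 2.421
vertex -3.66 -4.209 2.417
vertex -3.639 -3.298 1.979
endloop
endfacet
facet normal 0.027 0.968 0.249
outer loop
vertex -3.018 -3.429 2.421
vertex -3.639 -3.298 1.979
vertex -4.32 -3.671 3.503
endloop
endfacet
facet normal 0.477 -0.390 -0.788
outer loop
vertex -3.639 -3.298 1.979
vertex -3.66 -4.209 2.417
vertex -4.273 -3.701 1.794
endloop
endfacet
facet normal -0.530 0.847 -0.029
outer loop
vertex -3.639 -3.298 1.979
vertex -4.273 -3.701 1.794
vertex -4.32 -3.671 3.503
endloop
endfacet
facet normal 0.478 -0.389 -0.788
outer loop
vertex -4.273 -3.701 1.794
vertex -3.66 -4.209 2.417
vertex -4.547 -4.401 1.974
endloop
endfacet
facet normal -0.933 0.357 -0.032
outer loop
vertex -4.273 -3.701 1.794
vertex -4.547 -4.401 1.974
vertex -4.32 -3.671 3.503
endloop
endfacet
facet normal 0.478 -0.390 -0.787
outer loop
vertex -4.547 -4.401 1.974
vertex -3.66 -4.209 2.417
vertex -4.302 -4.988 2.413
endloop
endfacet
facet normal -0.946 -0.214 0.242
outer loop
vertex -4.547 -4.401 1.974
vertex -4.302 -4.988 2.413
vertex -4.32 -3.671 3.503
endloop
endfacet
facet normal 0.477 -0.389 -0.788
outer loop
vertex -4.302 -4.988 2.413
vertex -3.66 -4.209 2.417
vertex -3.681 -5.119 2.854
endloop
endfacet
facet normal -0.562 -0.532 0.633
outer loop
vertex -4.302 -4.988 2.413
vertex -3.681 -5.119 2.854
vertex -4.32 -3.671 3.503
endloop
endfacet
facet normal 0.478 -0.389 -0.787
outer loop
vertex -3.681 -5.119 2.854
vertex -3.66 -4.209 2.417
vertex -3.048 -4.716 3.039
endloop
endfacet
facet normal -0.005 -0.411 0.912
outer loop
vertex -3.681 -5.119 2.854
vertex -3.048 -4.716 3.039
vertex -4.32 -3.671 3.503
endloop
endfacet
facet normal 0.478 -0.389 -0.787
outer loop
vertex -3.048 -4.716 3.039
vertex -3.66 -4.209 2.417
vertex -2.773 -4.016 2.86
endloop
endfacet
facet normal 0.397 0.078 0.914
outer loop
vertex -3.048 -4.716 3.039
vertex -2.773 -4.016 2.86
vertex -4.32 -3.671 3.503
endloop
endfacet
facet normal 0.478 -0.389 -0.787
outer loop
vertex -2.773 -4.016 2.86
vertex -3.66 -4.209 2.417
vertex -3.018 -3.429 2.421
endloop
endfacet
facet normal 0.411 0.650 0.640
outer loop
vertex -2.773 -4.016 2.86
vertex -3.018 -3.429 2.421
vertex -4.32 -3.671 3.503
endloop
endfacet

endsolid


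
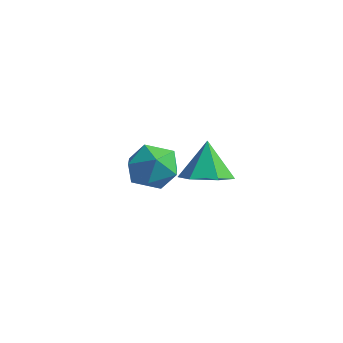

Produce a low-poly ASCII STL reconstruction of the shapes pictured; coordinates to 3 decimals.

solid 
facet normal 0.211 0.131 0.969
outer loop
vertex -3.157 0.339 -3.165
vertex -3.937 -0.216 -2.92
vertex -3.053 -0.638 -3.055
endloop
endfacet
facet normal 0.805 0.150 0.574
outer loop
vertex -3.157 0.339 -3.165
vertex -3.053 -0.638 -3.055
vertex -2.605 -0.175 -3.805
endloop
endfacet
facet normal 0.734 0.672 0.093
outer loop
vertex -3.157 0.339 -3.165
vertex -2.605 -0.175 -3.805
vertex -3.212 0.533 -4.132
endloop
endfacet
facet normal 0.096 0.977 0.191
outer loop
vertex -3.157 0.339 -3.165
vertex -3.212 0.533 -4.132
vertex -4.035 0.507 -3.585
endloop
endfacet
facet normal -0.227 0.642 0.732
outer loop
vertex -3.157 0.339 -3.165
vertex -4.035 0.507 -3.585
vertex -3.937 -0.216 -2.92
endloop
endfacet
facet normal 0.855 -0.469 0.221
outer loop
vertex -2.605 -0.175 -3.805
vertex -3.053 -0.638 -3.055
vertex -3.045 -1.047 -3.955
endloop
endfacet
facet normal -0.107 -0.498 0.860
outer loop
vertex -3.053 -0.638 -3.055
vertex -3.937 -0.216 -2.92
vertex -3.868 -1.073 -3.408
endloop
endfacet
facet normal -0.815 0.329 0.478
outer loop
vertex -3.937 -0.216 -2.92
vertex -4.035 0.507 -3.585
vertex -4.475 -0.365 -3.735
endloop
endfacet
facet normal -0.292 0.870 -0.398
outer loop
vertex -4.035 0.507 -3.585
vertex -3.212 0.533 -4.132
vertex -4.027 0.098 -4.485
endloop
endfacet
facet normal 0.740 0.377 -0.557
outer loop
vertex -3.212 0.533 -4.132
vertex -2.605 -0.175 -3.805
vertex -3.143 -0.324 -4.62
endloop
endfacet
facet normal -0.096 -0.977 -0.191
outer loop
vertex -3.923 -0.879 -4.375
vertex -3.045 -1.047 -3.955
vertex -3.868 -1.073 -3.408
endloop
endfacet
facet normal -0.734 -0.672 -0.093
outer loop
vertex -3.923 -0.879 -4.375
vertex -3.868 -1.073 -3.408
vertex -4.475 -0.365 -3.735
endloop
endfacet
facet normal -0.805 -0.150 -0.574
outer loop
vertex -3.923 -0.879 -4.375
vertex -4.475 -0.365 -3.735
vertex -4.027 0.098 -4.485
endloop
endfacet
facet normal -0.211 -0.131 -0.969
outer loop
vertex -3.923 -0.879 -4.375
vertex -4.027 0.098 -4.485
vertex -3.143 -0.324 -4.62
endloop
endfacet
facet normal 0.227 -0.642 -0.732
outer loop
vertex -3.923 -0.879 -4.375
vertex -3.143 -0.324 -4.62
vertex -3.045 -1.047 -3.955
endloop
endfacet
facet normal 0.292 -0.870 0.398
outer loop
vertex -3.868 -1.073 -3.408
vertex -3.045 -1.047 -3.955
vertex -3.053 -0.638 -3.055
endloop
endfacet
facet normal -0.740 -0.377 0.557
outer loop
vertex -4.475 -0.365 -3.735
vertex -3.868 -1.073 -3.408
vertex -3.937 -0.216 -2.92
endloop
endfacet
facet normal -0.855 0.469 -0.221
outer loop
vertex -4.027 0.098 -4.485
vertex -4.475 -0.365 -3.735
vertex -4.035 0.507 -3.585
endloop
endfacet
facet normal 0.107 0.498 -0.860
outer loop
vertex -3.143 -0.324 -4.62
vertex -4.027 0.098 -4.485
vertex -3.212 0.533 -4.132
endloop
endfacet
facet normal 0.815 -0.329 -0.478
outer loop
vertex -3.045 -1.047 -3.955
vertex -3.143 -0.324 -4.62
vertex -2.605 -0.175 -3.805
endloop
endfacet
facet normal 0.288 -0.374 -0.882
outer loop
vertex 0.72 -2.129 -1.631
vertex -0.0 -1.83 -1.993
vertex 0.706 -1.339 -1.971
endloop
endfacet
facet normal 0.708 0.290 0.644
outer loop
vertex 0.72 -2.129 -1.631
vertex 0.706 -1.339 -1.971
vertex -0.4 -1.31 -0.767
endloop
endfacet
facet normal 0.287 -0.373 -0.882
outer loop
vertex 0.706 -1.339 -1.971
vertex -0.0 -1.83 -1.993
vertex -0.015 -1.04 -2.332
endloop
endfacet
facet normal 0.273 0.934 0.228
outer loop
vertex 0.706 -1.339 -1.971
vertex -0.015 -1.04 -2.332
vertex -0.4 -1.31 -0.767
endloop
endfacet
facet normal 0.288 -0.373 -0.882
outer loop
vertex -0.015 -1.04 -2.332
vertex -0.0 -1.83 -1.993
vertex -0.721 -1.53 -2.355
endloop
endfacet
facet normal -0.570 0.821 0.001
outer loop
vertex -0.015 -1.04 -2.332
vertex -0.721 -1.53 -2.355
vertex -0.4 -1.31 -0.767
endloop
endfacet
facet normal 0.287 -0.374 -0.882
outer loop
vertex -0.721 -1.53 -2.355
vertex -0.0 -1.83 -1.993
vertex -0.706 -2.32 -2.015
endloop
endfacet
facet normal -0.980 0.063 0.189
outer loop
vertex -0.721 -1.53 -2.355
vertex -0.706 -2.32 -2.015
vertex -0.4 -1.31 -0.767
endloop
endfacet
facet normal 0.287 -0.374 -0.882
outer loop
vertex -0.706 -2.32 -2.015
vertex -0.0 -1.83 -1.993
vertex 0.014 -2.62 -1.653
endloop
endfacet
facet normal -0.546 -0.581 0.604
outer loop
vertex -0.706 -2.32 -2.015
vertex 0.014 -2.62 -1.653
vertex -0.4 -1.31 -0.767
endloop
endfacet
facet normal 0.288 -0.374 -0.882
outer loop
vertex 0.014 -2.62 -1.653
vertex -0.0 -1.83 -1.993
vertex 0.72 -2.129 -1.631
endloop
endfacet
facet normal 0.299 -0.468 0.832
outer loop
vertex 0.014 -2.62 -1.653
vertex 0.72 -2.129 -1.631
vertex -0.4 -1.31 -0.767
endloop
endfacet

endsolid


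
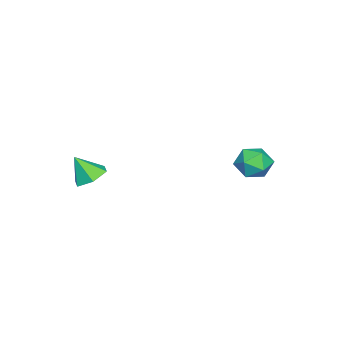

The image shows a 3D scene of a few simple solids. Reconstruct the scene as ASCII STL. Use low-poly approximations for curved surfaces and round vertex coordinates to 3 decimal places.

solid 
facet normal -0.093 0.526 -0.845
outer loop
vertex 4.248 -2.577 1.427
vertex 3.398 -3.045 1.229
vertex 3.39 -2.205 1.753
endloop
endfacet
facet normal 0.474 0.411 0.779
outer loop
vertex 4.248 -2.577 1.427
vertex 3.39 -2.205 1.753
vertex 3.542 -3.855 2.531
endloop
endfacet
facet normal -0.093 0.526 -0.845
outer loop
vertex 3.39 -2.205 1.753
vertex 3.398 -3.045 1.229
vertex 2.54 -2.673 1.555
endloop
endfacet
facet normal -0.396 0.362 0.844
outer loop
vertex 3.39 -2.205 1.753
vertex 2.54 -2.673 1.555
vertex 3.542 -3.855 2.531
endloop
endfacet
facet normal -0.093 0.526 -0.845
outer loop
vertex 2.54 -2.673 1.555
vertex 3.398 -3.045 1.229
vertex 2.549 -3.514 1.031
endloop
endfacet
facet normal -0.824 -0.306 0.476
outer loop
vertex 2.54 -2.673 1.555
vertex 2.549 -3.514 1.031
vertex 3.542 -3.855 2.531
endloop
endfacet
facet normal -0.094 0.526 -0.845
outer loop
vertex 2.549 -3.514 1.031
vertex 3.398 -3.045 1.229
vertex 3.406 -3.885 0.705
endloop
endfacet
facet normal -0.383 -0.923 0.044
outer loop
vertex 2.549 -3.514 1.031
vertex 3.406 -3.885 0.705
vertex 3.542 -3.855 2.531
endloop
endfacet
facet normal -0.093 0.526 -0.845
outer loop
vertex 3.406 -3.885 0.705
vertex 3.398 -3.045 1.229
vertex 4.256 -3.417 0.903
endloop
endfacet
facet normal 0.486 -0.874 -0.022
outer loop
vertex 3.406 -3.885 0.705
vertex 4.256 -3.417 0.903
vertex 3.542 -3.855 2.531
endloop
endfacet
facet normal -0.093 0.526 -0.845
outer loop
vertex 4.256 -3.417 0.903
vertex 3.398 -3.045 1.229
vertex 4.248 -2.577 1.427
endloop
endfacet
facet normal 0.915 -0.207 0.346
outer loop
vertex 4.256 -3.417 0.903
vertex 4.248 -2.577 1.427
vertex 3.542 -3.855 2.531
endloop
endfacet
facet normal -0.832 0.547 0.093
outer loop
vertex -3.629 4.257 -0.134
vertex -4.202 3.485 -0.719
vertex -4.13 3.404 0.401
endloop
endfacet
facet normal -0.399 0.644 0.653
outer loop
vertex -3.629 4.257 -0.134
vertex -4.13 3.404 0.401
vertex -3.099 3.732 0.708
endloop
endfacet
facet normal 0.227 0.884 0.409
outer loop
vertex -3.629 4.257 -0.134
vertex -3.099 3.732 0.708
vertex -2.534 4.017 -0.222
endloop
endfacet
facet normal 0.181 0.936 -0.302
outer loop
vertex -3.629 4.257 -0.134
vertex -2.534 4.017 -0.222
vertex -3.216 3.864 -1.104
endloop
endfacet
facet normal -0.473 0.728 -0.496
outer loop
vertex -3.629 4.257 -0.134
vertex -3.216 3.864 -1.104
vertex -4.202 3.485 -0.719
endloop
endfacet
facet normal -0.288 0.008 0.958
outer loop
vertex -3.099 3.732 0.708
vertex -4.13 3.404 0.401
vertex -3.344 2.636 0.644
endloop
endfacet
facet normal -0.988 -0.148 0.053
outer loop
vertex -4.13 3.404 0.401
vertex -4.202 3.485 -0.719
vertex -4.026 2.483 -0.238
endloop
endfacet
facet normal -0.407 0.144 -0.902
outer loop
vertex -4.202 3.485 -0.719
vertex -3.216 3.864 -1.104
vertex -3.461 2.768 -1.168
endloop
endfacet
facet normal 0.651 0.481 -0.587
outer loop
vertex -3.216 3.864 -1.104
vertex -2.534 4.017 -0.222
vertex -2.43 3.096 -0.861
endloop
endfacet
facet normal 0.725 0.397 0.562
outer loop
vertex -2.534 4.017 -0.222
vertex -3.099 3.732 0.708
vertex -2.358 3.015 0.259
endloop
endfacet
facet normal -0.181 -0.936 0.302
outer loop
vertex -2.931 2.243 -0.326
vertex -3.344 2.636 0.644
vertex -4.026 2.483 -0.238
endloop
endfacet
facet normal -0.227 -0.884 -0.409
outer loop
vertex -2.931 2.243 -0.326
vertex -4.026 2.483 -0.238
vertex -3.461 2.768 -1.168
endloop
endfacet
facet normal 0.399 -0.644 -0.653
outer loop
vertex -2.931 2.243 -0.326
vertex -3.461 2.768 -1.168
vertex -2.43 3.096 -0.861
endloop
endfacet
facet normal 0.832 -0.547 -0.093
outer loop
vertex -2.931 2.243 -0.326
vertex -2.43 3.096 -0.861
vertex -2.358 3.015 0.259
endloop
endfacet
facet normal 0.473 -0.728 0.496
outer loop
vertex -2.931 2.243 -0.326
vertex -2.358 3.015 0.259
vertex -3.344 2.636 0.644
endloop
endfacet
facet normal -0.651 -0.481 0.587
outer loop
vertex -4.026 2.483 -0.238
vertex -3.344 2.636 0.644
vertex -4.13 3.404 0.401
endloop
endfacet
facet normal -0.725 -0.397 -0.562
outer loop
vertex -3.461 2.768 -1.168
vertex -4.026 2.483 -0.238
vertex -4.202 3.485 -0.719
endloop
endfacet
facet normal 0.288 -0.008 -0.958
outer loop
vertex -2.43 3.096 -0.861
vertex -3.461 2.768 -1.168
vertex -3.216 3.864 -1.104
endloop
endfacet
facet normal 0.988 0.148 -0.053
outer loop
vertex -2.358 3.015 0.259
vertex -2.43 3.096 -0.861
vertex -2.534 4.017 -0.222
endloop
endfacet
facet normal 0.407 -0.144 0.902
outer loop
vertex -3.344 2.636 0.644
vertex -2.358 3.015 0.259
vertex -3.099 3.732 0.708
endloop
endfacet

endsolid


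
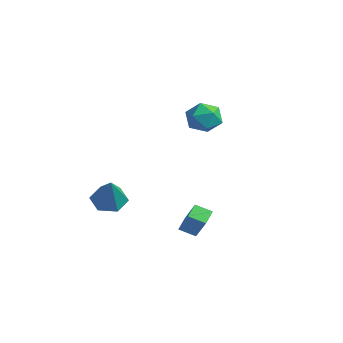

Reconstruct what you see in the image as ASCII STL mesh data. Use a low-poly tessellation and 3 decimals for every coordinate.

solid 
facet normal -0.556 0.228 -0.799
outer loop
vertex -2.557 -2.299 -5.147
vertex -3.367 -2.355 -4.599
vertex -2.893 -1.502 -4.686
endloop
endfacet
facet normal 0.909 0.414 -0.054
outer loop
vertex -2.557 -2.299 -5.147
vertex -2.893 -1.502 -4.686
vertex -2.173 -2.845 -2.881
endloop
endfacet
facet normal -0.555 0.227 -0.800
outer loop
vertex -2.893 -1.502 -4.686
vertex -3.367 -2.355 -4.599
vertex -3.704 -1.558 -4.139
endloop
endfacet
facet normal 0.280 0.820 0.499
outer loop
vertex -2.893 -1.502 -4.686
vertex -3.704 -1.558 -4.139
vertex -2.173 -2.845 -2.881
endloop
endfacet
facet normal -0.555 0.227 -0.800
outer loop
vertex -3.704 -1.558 -4.139
vertex -3.367 -2.355 -4.599
vertex -4.178 -2.411 -4.052
endloop
endfacet
facet normal -0.424 0.322 0.846
outer loop
vertex -3.704 -1.558 -4.139
vertex -4.178 -2.411 -4.052
vertex -2.173 -2.845 -2.881
endloop
endfacet
facet normal -0.555 0.229 -0.800
outer loop
vertex -4.178 -2.411 -4.052
vertex -3.367 -2.355 -4.599
vertex -3.842 -3.208 -4.513
endloop
endfacet
facet normal -0.500 -0.582 0.641
outer loop
vertex -4.178 -2.411 -4.052
vertex -3.842 -3.208 -4.513
vertex -2.173 -2.845 -2.881
endloop
endfacet
facet normal -0.555 0.229 -0.800
outer loop
vertex -3.842 -3.208 -4.513
vertex -3.367 -2.355 -4.599
vertex -3.031 -3.152 -5.06
endloop
endfacet
facet normal 0.128 -0.988 0.089
outer loop
vertex -3.842 -3.208 -4.513
vertex -3.031 -3.152 -5.06
vertex -2.173 -2.845 -2.881
endloop
endfacet
facet normal -0.556 0.228 -0.799
outer loop
vertex -3.031 -3.152 -5.06
vertex -3.367 -2.355 -4.599
vertex -2.557 -2.299 -5.147
endloop
endfacet
facet normal 0.833 -0.489 -0.259
outer loop
vertex -3.031 -3.152 -5.06
vertex -2.557 -2.299 -5.147
vertex -2.173 -2.845 -2.881
endloop
endfacet
facet normal -0.632 0.054 -0.773
outer loop
vertex 2.272 -1.562 -4.514
vertex 1.804 -0.936 -4.088
vertex 2.796 -0.91 -4.897
endloop
endfacet
facet normal 0.525 -0.703 -0.479
outer loop
vertex 3.896 -1.004 -3.552
vertex 2.272 -1.562 -4.514
vertex 2.796 -0.91 -4.897
endloop
endfacet
facet normal -0.632 0.054 -0.773
outer loop
vertex 2.796 -0.91 -4.897
vertex 1.804 -0.936 -4.088
vertex 2.328 -0.284 -4.471
endloop
endfacet
facet normal 0.569 0.709 -0.416
outer loop
vertex 2.328 -0.284 -4.471
vertex 3.896 -1.004 -3.552
vertex 2.796 -0.91 -4.897
endloop
endfacet
facet normal -0.569 -0.709 0.416
outer loop
vertex 2.272 -1.562 -4.514
vertex 2.904 -1.03 -2.743
vertex 1.804 -0.936 -4.088
endloop
endfacet
facet normal 0.525 -0.703 -0.479
outer loop
vertex 3.372 -1.656 -3.169
vertex 2.272 -1.562 -4.514
vertex 3.896 -1.004 -3.552
endloop
endfacet
facet normal -0.569 -0.709 0.416
outer loop
vertex 3.372 -1.656 -3.169
vertex 2.904 -1.03 -2.743
vertex 2.272 -1.562 -4.514
endloop
endfacet
facet normal -0.525 0.703 0.479
outer loop
vertex 1.804 -0.936 -4.088
vertex 2.904 -1.03 -2.743
vertex 2.328 -0.284 -4.471
endloop
endfacet
facet normal 0.569 0.709 -0.416
outer loop
vertex 3.428 -0.378 -3.126
vertex 3.896 -1.004 -3.552
vertex 2.328 -0.284 -4.471
endloop
endfacet
facet normal -0.525 0.703 0.479
outer loop
vertex 2.328 -0.284 -4.471
vertex 2.904 -1.03 -2.743
vertex 3.428 -0.378 -3.126
endloop
endfacet
facet normal 0.632 -0.054 0.773
outer loop
vertex 3.428 -0.378 -3.126
vertex 3.372 -1.656 -3.169
vertex 3.896 -1.004 -3.552
endloop
endfacet
facet normal 0.632 -0.054 0.773
outer loop
vertex 2.904 -1.03 -2.743
vertex 3.372 -1.656 -3.169
vertex 3.428 -0.378 -3.126
endloop
endfacet
facet normal 0.320 0.314 0.894
outer loop
vertex -0.931 2.468 1.621
vertex -1.122 1.546 2.013
vertex -0.206 1.751 1.613
endloop
endfacet
facet normal 0.656 0.659 0.368
outer loop
vertex -0.931 2.468 1.621
vertex -0.206 1.751 1.613
vertex -0.345 2.345 0.796
endloop
endfacet
facet normal 0.163 0.986 -0.031
outer loop
vertex -0.931 2.468 1.621
vertex -0.345 2.345 0.796
vertex -1.346 2.507 0.69
endloop
endfacet
facet normal -0.477 0.843 0.248
outer loop
vertex -0.931 2.468 1.621
vertex -1.346 2.507 0.69
vertex -1.826 2.014 1.443
endloop
endfacet
facet normal -0.380 0.427 0.820
outer loop
vertex -0.931 2.468 1.621
vertex -1.826 2.014 1.443
vertex -1.122 1.546 2.013
endloop
endfacet
facet normal 0.984 0.173 -0.041
outer loop
vertex -0.345 2.345 0.796
vertex -0.206 1.751 1.613
vertex -0.174 1.346 0.677
endloop
endfacet
facet normal 0.440 -0.385 0.811
outer loop
vertex -0.206 1.751 1.613
vertex -1.122 1.546 2.013
vertex -0.654 0.853 1.43
endloop
endfacet
facet normal -0.694 -0.201 0.692
outer loop
vertex -1.122 1.546 2.013
vertex -1.826 2.014 1.443
vertex -1.655 1.015 1.324
endloop
endfacet
facet normal -0.850 0.472 -0.233
outer loop
vertex -1.826 2.014 1.443
vertex -1.346 2.507 0.69
vertex -1.794 1.609 0.507
endloop
endfacet
facet normal 0.186 0.703 -0.686
outer loop
vertex -1.346 2.507 0.69
vertex -0.345 2.345 0.796
vertex -0.878 1.814 0.107
endloop
endfacet
facet normal 0.477 -0.843 -0.248
outer loop
vertex -1.069 0.892 0.499
vertex -0.174 1.346 0.677
vertex -0.654 0.853 1.43
endloop
endfacet
facet normal -0.163 -0.986 0.031
outer loop
vertex -1.069 0.892 0.499
vertex -0.654 0.853 1.43
vertex -1.655 1.015 1.324
endloop
endfacet
facet normal -0.656 -0.659 -0.368
outer loop
vertex -1.069 0.892 0.499
vertex -1.655 1.015 1.324
vertex -1.794 1.609 0.507
endloop
endfacet
facet normal -0.320 -0.314 -0.894
outer loop
vertex -1.069 0.892 0.499
vertex -1.794 1.609 0.507
vertex -0.878 1.814 0.107
endloop
endfacet
facet normal 0.380 -0.427 -0.820
outer loop
vertex -1.069 0.892 0.499
vertex -0.878 1.814 0.107
vertex -0.174 1.346 0.677
endloop
endfacet
facet normal 0.850 -0.472 0.233
outer loop
vertex -0.654 0.853 1.43
vertex -0.174 1.346 0.677
vertex -0.206 1.751 1.613
endloop
endfacet
facet normal -0.186 -0.703 0.686
outer loop
vertex -1.655 1.015 1.324
vertex -0.654 0.853 1.43
vertex -1.122 1.546 2.013
endloop
endfacet
facet normal -0.984 -0.173 0.041
outer loop
vertex -1.794 1.609 0.507
vertex -1.655 1.015 1.324
vertex -1.826 2.014 1.443
endloop
endfacet
facet normal -0.440 0.385 -0.811
outer loop
vertex -0.878 1.814 0.107
vertex -1.794 1.609 0.507
vertex -1.346 2.507 0.69
endloop
endfacet
facet normal 0.694 0.201 -0.692
outer loop
vertex -0.174 1.346 0.677
vertex -0.878 1.814 0.107
vertex -0.345 2.345 0.796
endloop
endfacet

endsolid


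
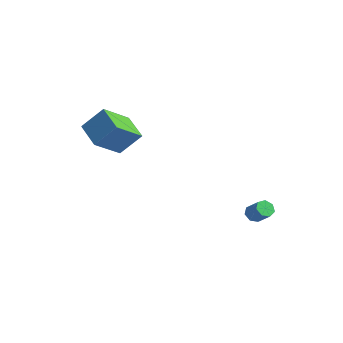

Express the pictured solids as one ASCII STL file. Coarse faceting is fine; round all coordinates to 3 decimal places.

solid 
facet normal -0.764 0.017 -0.645
outer loop
vertex 3.532 2.459 -4.308
vertex 3.152 2.491 -3.857
vertex 3.411 2.932 -4.152
endloop
endfacet
facet normal 0.602 0.385 -0.700
outer loop
vertex 3.532 2.459 -4.308
vertex 3.411 2.932 -4.152
vertex 4.448 2.437 -3.533
endloop
endfacet
facet normal 0.602 0.385 -0.700
outer loop
vertex 4.448 2.437 -3.533
vertex 3.411 2.932 -4.152
vertex 4.327 2.91 -3.377
endloop
endfacet
facet normal 0.763 -0.018 0.646
outer loop
vertex 4.448 2.437 -3.533
vertex 4.327 2.91 -3.377
vertex 4.068 2.469 -3.083
endloop
endfacet
facet normal -0.764 0.017 -0.645
outer loop
vertex 3.411 2.932 -4.152
vertex 3.152 2.491 -3.857
vertex 3.095 3.072 -3.774
endloop
endfacet
facet normal 0.190 0.962 -0.197
outer loop
vertex 3.411 2.932 -4.152
vertex 3.095 3.072 -3.774
vertex 4.327 2.91 -3.377
endloop
endfacet
facet normal 0.190 0.962 -0.197
outer loop
vertex 4.327 2.91 -3.377
vertex 3.095 3.072 -3.774
vertex 4.011 3.05 -2.999
endloop
endfacet
facet normal 0.764 -0.018 0.645
outer loop
vertex 4.327 2.91 -3.377
vertex 4.011 3.05 -2.999
vertex 4.068 2.469 -3.083
endloop
endfacet
facet normal -0.764 0.017 -0.645
outer loop
vertex 3.095 3.072 -3.774
vertex 3.152 2.491 -3.857
vertex 2.822 2.775 -3.459
endloop
endfacet
facet normal -0.363 0.814 0.453
outer loop
vertex 3.095 3.072 -3.774
vertex 2.822 2.775 -3.459
vertex 4.011 3.05 -2.999
endloop
endfacet
facet normal -0.363 0.814 0.453
outer loop
vertex 4.011 3.05 -2.999
vertex 2.822 2.775 -3.459
vertex 3.738 2.753 -2.684
endloop
endfacet
facet normal 0.764 -0.018 0.645
outer loop
vertex 4.011 3.05 -2.999
vertex 3.738 2.753 -2.684
vertex 4.068 2.469 -3.083
endloop
endfacet
facet normal -0.763 0.018 -0.646
outer loop
vertex 2.822 2.775 -3.459
vertex 3.152 2.491 -3.857
vertex 2.797 2.264 -3.444
endloop
endfacet
facet normal -0.644 0.054 0.763
outer loop
vertex 2.822 2.775 -3.459
vertex 2.797 2.264 -3.444
vertex 3.738 2.753 -2.684
endloop
endfacet
facet normal -0.644 0.052 0.763
outer loop
vertex 3.738 2.753 -2.684
vertex 2.797 2.264 -3.444
vertex 3.713 2.242 -2.67
endloop
endfacet
facet normal 0.764 -0.020 0.645
outer loop
vertex 3.738 2.753 -2.684
vertex 3.713 2.242 -2.67
vertex 4.068 2.469 -3.083
endloop
endfacet
facet normal -0.764 0.020 -0.645
outer loop
vertex 2.797 2.264 -3.444
vertex 3.152 2.491 -3.857
vertex 3.039 1.924 -3.741
endloop
endfacet
facet normal -0.439 -0.748 0.498
outer loop
vertex 2.797 2.264 -3.444
vertex 3.039 1.924 -3.741
vertex 3.713 2.242 -2.67
endloop
endfacet
facet normal -0.440 -0.747 0.499
outer loop
vertex 3.713 2.242 -2.67
vertex 3.039 1.924 -3.741
vertex 3.955 1.902 -2.966
endloop
endfacet
facet normal 0.763 -0.019 0.646
outer loop
vertex 3.713 2.242 -2.67
vertex 3.955 1.902 -2.966
vertex 4.068 2.469 -3.083
endloop
endfacet
facet normal -0.762 0.020 -0.647
outer loop
vertex 3.039 1.924 -3.741
vertex 3.152 2.491 -3.857
vertex 3.367 2.011 -4.125
endloop
endfacet
facet normal 0.096 -0.985 -0.141
outer loop
vertex 3.039 1.924 -3.741
vertex 3.367 2.011 -4.125
vertex 3.955 1.902 -2.966
endloop
endfacet
facet normal 0.096 -0.985 -0.141
outer loop
vertex 3.955 1.902 -2.966
vertex 3.367 2.011 -4.125
vertex 4.283 1.989 -3.35
endloop
endfacet
facet normal 0.762 -0.018 0.647
outer loop
vertex 3.955 1.902 -2.966
vertex 4.283 1.989 -3.35
vertex 4.068 2.469 -3.083
endloop
endfacet
facet normal -0.764 0.018 -0.645
outer loop
vertex 3.367 2.011 -4.125
vertex 3.152 2.491 -3.857
vertex 3.532 2.459 -4.308
endloop
endfacet
facet normal 0.559 -0.482 -0.675
outer loop
vertex 3.367 2.011 -4.125
vertex 3.532 2.459 -4.308
vertex 4.283 1.989 -3.35
endloop
endfacet
facet normal 0.559 -0.482 -0.675
outer loop
vertex 4.283 1.989 -3.35
vertex 3.532 2.459 -4.308
vertex 4.448 2.437 -3.533
endloop
endfacet
facet normal 0.763 -0.017 0.646
outer loop
vertex 4.283 1.989 -3.35
vertex 4.448 2.437 -3.533
vertex 4.068 2.469 -3.083
endloop
endfacet
facet normal -0.445 -0.511 -0.735
outer loop
vertex -4.468 -3.182 1.824
vertex -4.533 -1.375 0.607
vertex -2.84 -3.595 1.125
endloop
endfacet
facet normal 0.030 -0.829 0.559
outer loop
vertex -2.047 -2.685 2.433
vertex -4.468 -3.182 1.824
vertex -2.84 -3.595 1.125
endloop
endfacet
facet normal -0.445 -0.511 -0.735
outer loop
vertex -2.84 -3.595 1.125
vertex -4.533 -1.375 0.607
vertex -2.904 -1.788 -0.093
endloop
endfacet
facet normal 0.895 -0.227 -0.384
outer loop
vertex -2.904 -1.788 -0.093
vertex -2.047 -2.685 2.433
vertex -2.84 -3.595 1.125
endloop
endfacet
facet normal -0.895 0.227 0.385
outer loop
vertex -4.468 -3.182 1.824
vertex -3.74 -0.465 1.915
vertex -4.533 -1.375 0.607
endloop
endfacet
facet normal 0.030 -0.829 0.558
outer loop
vertex -3.676 -2.272 3.133
vertex -4.468 -3.182 1.824
vertex -2.047 -2.685 2.433
endloop
endfacet
facet normal -0.895 0.227 0.384
outer loop
vertex -3.676 -2.272 3.133
vertex -3.74 -0.465 1.915
vertex -4.468 -3.182 1.824
endloop
endfacet
facet normal -0.030 0.829 -0.559
outer loop
vertex -4.533 -1.375 0.607
vertex -3.74 -0.465 1.915
vertex -2.904 -1.788 -0.093
endloop
endfacet
facet normal 0.895 -0.226 -0.384
outer loop
vertex -2.112 -0.878 1.216
vertex -2.047 -2.685 2.433
vertex -2.904 -1.788 -0.093
endloop
endfacet
facet normal -0.029 0.829 -0.558
outer loop
vertex -2.904 -1.788 -0.093
vertex -3.74 -0.465 1.915
vertex -2.112 -0.878 1.216
endloop
endfacet
facet normal 0.445 0.511 0.735
outer loop
vertex -2.112 -0.878 1.216
vertex -3.676 -2.272 3.133
vertex -2.047 -2.685 2.433
endloop
endfacet
facet normal 0.445 0.511 0.735
outer loop
vertex -3.74 -0.465 1.915
vertex -3.676 -2.272 3.133
vertex -2.112 -0.878 1.216
endloop
endfacet

endsolid


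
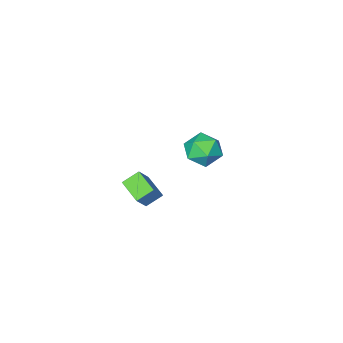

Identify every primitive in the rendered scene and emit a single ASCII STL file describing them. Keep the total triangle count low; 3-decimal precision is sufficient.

solid 
facet normal -0.810 0.214 0.546
outer loop
vertex 3.072 0.975 1.235
vertex 3.122 2.208 0.825
vertex 2.381 0.698 0.319
endloop
endfacet
facet normal -0.038 -0.948 0.316
outer loop
vertex 3.158 0.492 -0.205
vertex 3.072 0.975 1.235
vertex 2.381 0.698 0.319
endloop
endfacet
facet normal -0.810 0.214 0.546
outer loop
vertex 2.381 0.698 0.319
vertex 3.122 2.208 0.825
vertex 2.431 1.931 -0.091
endloop
endfacet
facet normal -0.585 -0.234 -0.776
outer loop
vertex 2.431 1.931 -0.091
vertex 3.158 0.492 -0.205
vertex 2.381 0.698 0.319
endloop
endfacet
facet normal 0.585 0.234 0.776
outer loop
vertex 3.072 0.975 1.235
vertex 3.899 2.002 0.301
vertex 3.122 2.208 0.825
endloop
endfacet
facet normal -0.038 -0.948 0.316
outer loop
vertex 3.849 0.769 0.711
vertex 3.072 0.975 1.235
vertex 3.158 0.492 -0.205
endloop
endfacet
facet normal 0.585 0.234 0.776
outer loop
vertex 3.849 0.769 0.711
vertex 3.899 2.002 0.301
vertex 3.072 0.975 1.235
endloop
endfacet
facet normal 0.038 0.948 -0.316
outer loop
vertex 3.122 2.208 0.825
vertex 3.899 2.002 0.301
vertex 2.431 1.931 -0.091
endloop
endfacet
facet normal -0.585 -0.234 -0.776
outer loop
vertex 3.208 1.725 -0.615
vertex 3.158 0.492 -0.205
vertex 2.431 1.931 -0.091
endloop
endfacet
facet normal 0.038 0.948 -0.316
outer loop
vertex 2.431 1.931 -0.091
vertex 3.899 2.002 0.301
vertex 3.208 1.725 -0.615
endloop
endfacet
facet normal 0.810 -0.214 -0.546
outer loop
vertex 3.208 1.725 -0.615
vertex 3.849 0.769 0.711
vertex 3.158 0.492 -0.205
endloop
endfacet
facet normal 0.810 -0.214 -0.546
outer loop
vertex 3.899 2.002 0.301
vertex 3.849 0.769 0.711
vertex 3.208 1.725 -0.615
endloop
endfacet
facet normal -0.241 0.888 0.391
outer loop
vertex -3.476 -1.544 -2.419
vertex -3.306 -1.932 -1.433
vertex -2.502 -1.475 -1.976
endloop
endfacet
facet normal 0.048 0.965 -0.256
outer loop
vertex -3.476 -1.544 -2.419
vertex -2.502 -1.475 -1.976
vertex -2.604 -1.744 -3.009
endloop
endfacet
facet normal -0.351 0.598 -0.721
outer loop
vertex -3.476 -1.544 -2.419
vertex -2.604 -1.744 -3.009
vertex -3.471 -2.368 -3.105
endloop
endfacet
facet normal -0.886 0.294 -0.360
outer loop
vertex -3.476 -1.544 -2.419
vertex -3.471 -2.368 -3.105
vertex -3.905 -2.484 -2.131
endloop
endfacet
facet normal -0.818 0.473 0.327
outer loop
vertex -3.476 -1.544 -2.419
vertex -3.905 -2.484 -2.131
vertex -3.306 -1.932 -1.433
endloop
endfacet
facet normal 0.699 0.672 -0.244
outer loop
vertex -2.604 -1.744 -3.009
vertex -2.502 -1.475 -1.976
vertex -1.895 -2.256 -2.389
endloop
endfacet
facet normal 0.232 0.548 0.804
outer loop
vertex -2.502 -1.475 -1.976
vertex -3.306 -1.932 -1.433
vertex -2.329 -2.372 -1.415
endloop
endfacet
facet normal -0.702 -0.124 0.701
outer loop
vertex -3.306 -1.932 -1.433
vertex -3.905 -2.484 -2.131
vertex -3.196 -2.996 -1.511
endloop
endfacet
facet normal -0.812 -0.414 -0.411
outer loop
vertex -3.905 -2.484 -2.131
vertex -3.471 -2.368 -3.105
vertex -3.298 -3.265 -2.544
endloop
endfacet
facet normal 0.054 0.079 -0.995
outer loop
vertex -3.471 -2.368 -3.105
vertex -2.604 -1.744 -3.009
vertex -2.494 -2.808 -3.087
endloop
endfacet
facet normal 0.886 -0.294 0.360
outer loop
vertex -2.324 -3.196 -2.101
vertex -1.895 -2.256 -2.389
vertex -2.329 -2.372 -1.415
endloop
endfacet
facet normal 0.351 -0.598 0.721
outer loop
vertex -2.324 -3.196 -2.101
vertex -2.329 -2.372 -1.415
vertex -3.196 -2.996 -1.511
endloop
endfacet
facet normal -0.048 -0.965 0.256
outer loop
vertex -2.324 -3.196 -2.101
vertex -3.196 -2.996 -1.511
vertex -3.298 -3.265 -2.544
endloop
endfacet
facet normal 0.241 -0.888 -0.391
outer loop
vertex -2.324 -3.196 -2.101
vertex -3.298 -3.265 -2.544
vertex -2.494 -2.808 -3.087
endloop
endfacet
facet normal 0.818 -0.473 -0.327
outer loop
vertex -2.324 -3.196 -2.101
vertex -2.494 -2.808 -3.087
vertex -1.895 -2.256 -2.389
endloop
endfacet
facet normal 0.812 0.414 0.411
outer loop
vertex -2.329 -2.372 -1.415
vertex -1.895 -2.256 -2.389
vertex -2.502 -1.475 -1.976
endloop
endfacet
facet normal -0.054 -0.079 0.995
outer loop
vertex -3.196 -2.996 -1.511
vertex -2.329 -2.372 -1.415
vertex -3.306 -1.932 -1.433
endloop
endfacet
facet normal -0.699 -0.672 0.244
outer loop
vertex -3.298 -3.265 -2.544
vertex -3.196 -2.996 -1.511
vertex -3.905 -2.484 -2.131
endloop
endfacet
facet normal -0.232 -0.548 -0.804
outer loop
vertex -2.494 -2.808 -3.087
vertex -3.298 -3.265 -2.544
vertex -3.471 -2.368 -3.105
endloop
endfacet
facet normal 0.702 0.124 -0.701
outer loop
vertex -1.895 -2.256 -2.389
vertex -2.494 -2.808 -3.087
vertex -2.604 -1.744 -3.009
endloop
endfacet

endsolid


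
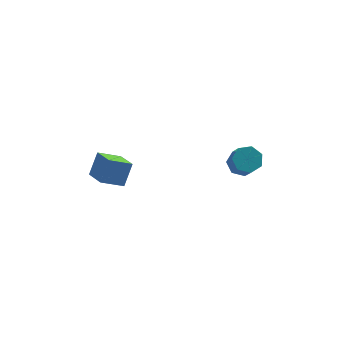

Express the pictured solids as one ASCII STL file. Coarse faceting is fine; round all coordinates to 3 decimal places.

solid 
facet normal -0.427 -0.435 -0.793
outer loop
vertex -4.35 -3.075 -1.061
vertex -4.656 -1.769 -1.612
vertex -3.111 -3.068 -1.733
endloop
endfacet
facet normal 0.211 -0.901 0.380
outer loop
vertex -2.504 -2.451 -0.608
vertex -4.35 -3.075 -1.061
vertex -3.111 -3.068 -1.733
endloop
endfacet
facet normal -0.427 -0.435 -0.793
outer loop
vertex -3.111 -3.068 -1.733
vertex -4.656 -1.769 -1.612
vertex -3.417 -1.762 -2.284
endloop
endfacet
facet normal 0.879 0.005 -0.477
outer loop
vertex -3.417 -1.762 -2.284
vertex -2.504 -2.451 -0.608
vertex -3.111 -3.068 -1.733
endloop
endfacet
facet normal -0.879 -0.005 0.477
outer loop
vertex -4.35 -3.075 -1.061
vertex -4.049 -1.152 -0.487
vertex -4.656 -1.769 -1.612
endloop
endfacet
facet normal 0.211 -0.901 0.380
outer loop
vertex -3.743 -2.458 0.064
vertex -4.35 -3.075 -1.061
vertex -2.504 -2.451 -0.608
endloop
endfacet
facet normal -0.879 -0.005 0.477
outer loop
vertex -3.743 -2.458 0.064
vertex -4.049 -1.152 -0.487
vertex -4.35 -3.075 -1.061
endloop
endfacet
facet normal -0.211 0.901 -0.380
outer loop
vertex -4.656 -1.769 -1.612
vertex -4.049 -1.152 -0.487
vertex -3.417 -1.762 -2.284
endloop
endfacet
facet normal 0.879 0.005 -0.477
outer loop
vertex -2.81 -1.145 -1.159
vertex -2.504 -2.451 -0.608
vertex -3.417 -1.762 -2.284
endloop
endfacet
facet normal -0.211 0.901 -0.380
outer loop
vertex -3.417 -1.762 -2.284
vertex -4.049 -1.152 -0.487
vertex -2.81 -1.145 -1.159
endloop
endfacet
facet normal 0.427 0.435 0.793
outer loop
vertex -2.81 -1.145 -1.159
vertex -3.743 -2.458 0.064
vertex -2.504 -2.451 -0.608
endloop
endfacet
facet normal 0.427 0.435 0.793
outer loop
vertex -4.049 -1.152 -0.487
vertex -3.743 -2.458 0.064
vertex -2.81 -1.145 -1.159
endloop
endfacet
facet normal 0.030 0.619 -0.785
outer loop
vertex 3.981 -2.986 -1.248
vertex 3.177 -3.097 -1.366
vertex 3.552 -2.532 -0.906
endloop
endfacet
facet normal 0.798 0.459 0.391
outer loop
vertex 3.981 -2.986 -1.248
vertex 3.552 -2.532 -0.906
vertex 3.927 -4.131 0.204
endloop
endfacet
facet normal 0.798 0.458 0.391
outer loop
vertex 3.927 -4.131 0.204
vertex 3.552 -2.532 -0.906
vertex 3.499 -3.677 0.546
endloop
endfacet
facet normal -0.029 -0.619 0.785
outer loop
vertex 3.927 -4.131 0.204
vertex 3.499 -3.677 0.546
vertex 3.123 -4.243 0.086
endloop
endfacet
facet normal 0.029 0.620 -0.784
outer loop
vertex 3.552 -2.532 -0.906
vertex 3.177 -3.097 -1.366
vertex 2.841 -2.504 -0.91
endloop
endfacet
facet normal 0.027 0.784 0.620
outer loop
vertex 3.552 -2.532 -0.906
vertex 2.841 -2.504 -0.91
vertex 3.499 -3.677 0.546
endloop
endfacet
facet normal 0.027 0.784 0.620
outer loop
vertex 3.499 -3.677 0.546
vertex 2.841 -2.504 -0.91
vertex 2.788 -3.649 0.542
endloop
endfacet
facet normal -0.029 -0.619 0.785
outer loop
vertex 3.499 -3.677 0.546
vertex 2.788 -3.649 0.542
vertex 3.123 -4.243 0.086
endloop
endfacet
facet normal 0.029 0.620 -0.784
outer loop
vertex 2.841 -2.504 -0.91
vertex 3.177 -3.097 -1.366
vertex 2.383 -2.923 -1.258
endloop
endfacet
facet normal -0.765 0.519 0.381
outer loop
vertex 2.841 -2.504 -0.91
vertex 2.383 -2.923 -1.258
vertex 2.788 -3.649 0.542
endloop
endfacet
facet normal -0.764 0.520 0.382
outer loop
vertex 2.788 -3.649 0.542
vertex 2.383 -2.923 -1.258
vertex 2.329 -4.068 0.194
endloop
endfacet
facet normal -0.030 -0.619 0.785
outer loop
vertex 2.788 -3.649 0.542
vertex 2.329 -4.068 0.194
vertex 3.123 -4.243 0.086
endloop
endfacet
facet normal 0.029 0.618 -0.785
outer loop
vertex 2.383 -2.923 -1.258
vertex 3.177 -3.097 -1.366
vertex 2.522 -3.473 -1.686
endloop
endfacet
facet normal -0.980 -0.136 -0.144
outer loop
vertex 2.383 -2.923 -1.258
vertex 2.522 -3.473 -1.686
vertex 2.329 -4.068 0.194
endloop
endfacet
facet normal -0.980 -0.137 -0.144
outer loop
vertex 2.329 -4.068 0.194
vertex 2.522 -3.473 -1.686
vertex 2.469 -4.618 -0.235
endloop
endfacet
facet normal -0.030 -0.619 0.784
outer loop
vertex 2.329 -4.068 0.194
vertex 2.469 -4.618 -0.235
vertex 3.123 -4.243 0.086
endloop
endfacet
facet normal 0.029 0.618 -0.785
outer loop
vertex 2.522 -3.473 -1.686
vertex 3.177 -3.097 -1.366
vertex 3.154 -3.741 -1.874
endloop
endfacet
facet normal -0.459 -0.689 -0.561
outer loop
vertex 2.522 -3.473 -1.686
vertex 3.154 -3.741 -1.874
vertex 2.469 -4.618 -0.235
endloop
endfacet
facet normal -0.458 -0.690 -0.561
outer loop
vertex 2.469 -4.618 -0.235
vertex 3.154 -3.741 -1.874
vertex 3.101 -4.886 -0.422
endloop
endfacet
facet normal -0.030 -0.619 0.785
outer loop
vertex 2.469 -4.618 -0.235
vertex 3.101 -4.886 -0.422
vertex 3.123 -4.243 0.086
endloop
endfacet
facet normal 0.029 0.618 -0.785
outer loop
vertex 3.154 -3.741 -1.874
vertex 3.177 -3.097 -1.366
vertex 3.803 -3.524 -1.679
endloop
endfacet
facet normal 0.409 -0.724 -0.556
outer loop
vertex 3.154 -3.741 -1.874
vertex 3.803 -3.524 -1.679
vertex 3.101 -4.886 -0.422
endloop
endfacet
facet normal 0.409 -0.724 -0.556
outer loop
vertex 3.101 -4.886 -0.422
vertex 3.803 -3.524 -1.679
vertex 3.75 -4.669 -0.227
endloop
endfacet
facet normal -0.029 -0.619 0.785
outer loop
vertex 3.101 -4.886 -0.422
vertex 3.75 -4.669 -0.227
vertex 3.123 -4.243 0.086
endloop
endfacet
facet normal 0.030 0.619 -0.785
outer loop
vertex 3.803 -3.524 -1.679
vertex 3.177 -3.097 -1.366
vertex 3.981 -2.986 -1.248
endloop
endfacet
facet normal 0.968 -0.214 -0.133
outer loop
vertex 3.803 -3.524 -1.679
vertex 3.981 -2.986 -1.248
vertex 3.75 -4.669 -0.227
endloop
endfacet
facet normal 0.968 -0.213 -0.132
outer loop
vertex 3.75 -4.669 -0.227
vertex 3.981 -2.986 -1.248
vertex 3.927 -4.131 0.204
endloop
endfacet
facet normal -0.029 -0.619 0.785
outer loop
vertex 3.75 -4.669 -0.227
vertex 3.927 -4.131 0.204
vertex 3.123 -4.243 0.086
endloop
endfacet

endsolid
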